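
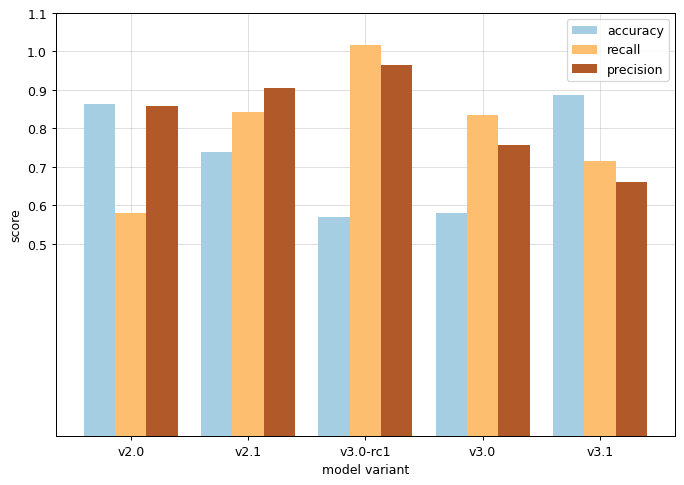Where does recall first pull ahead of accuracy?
v2.0: recall ≈ 0.6 vs accuracy ≈ 0.9 (not yet); v2.1: recall ≈ 0.8 vs accuracy ≈ 0.7 (first crossover).

v2.1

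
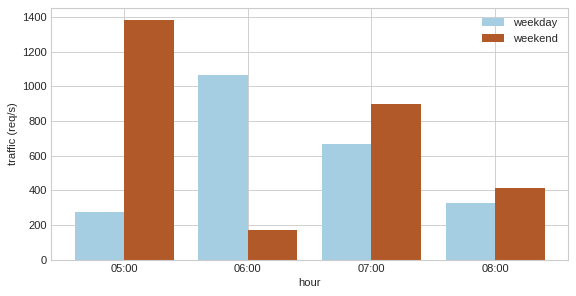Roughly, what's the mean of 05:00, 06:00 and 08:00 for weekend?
≈ 667

(1400 + 200 + 400) / 3 ≈ 667.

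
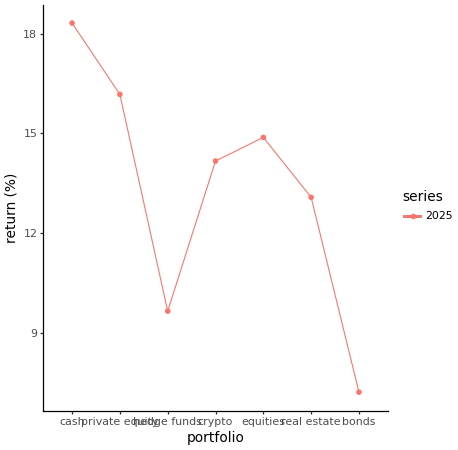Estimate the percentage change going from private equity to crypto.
≈ -12.5%

private equity ≈ 16, crypto ≈ 14; (14 − 16) / 16 ≈ -12.5%.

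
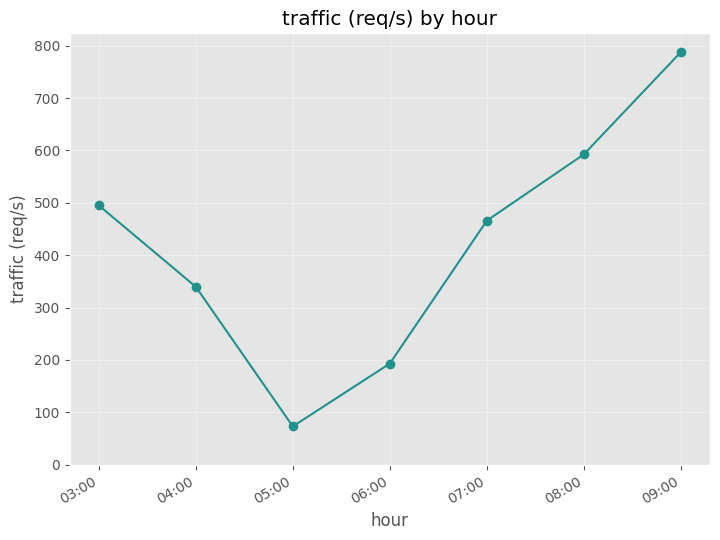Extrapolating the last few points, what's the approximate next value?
Last three: 500, 600, 800 → slope ≈ 150/step → next ≈ 950.

≈ 950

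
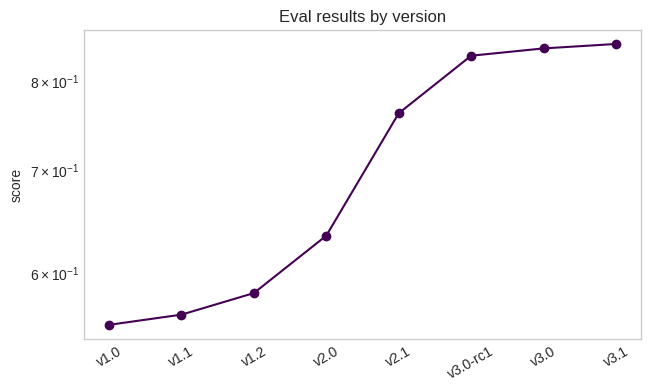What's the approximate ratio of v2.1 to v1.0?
v2.1 ≈ 0.75, v1.0 ≈ 0.55; 0.75/0.55 ≈ 1.36.

≈ 1.36×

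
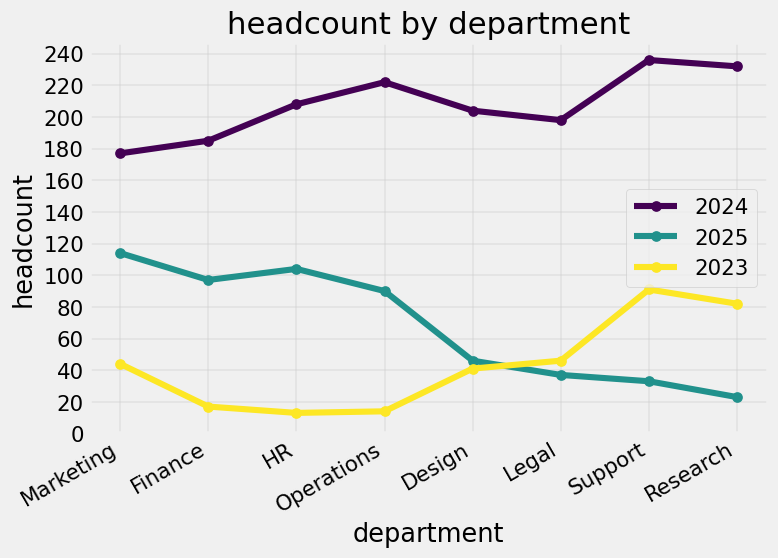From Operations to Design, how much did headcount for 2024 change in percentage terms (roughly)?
≈ -9.1%

Operations ≈ 220, Design ≈ 200; (200 − 220) / 220 ≈ -9.1%.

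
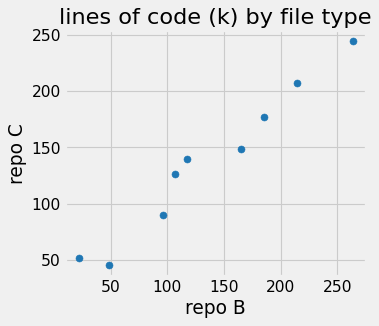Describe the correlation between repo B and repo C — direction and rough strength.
positive, strong

Points are positively correlated; strong (|r| ≈ 1.0).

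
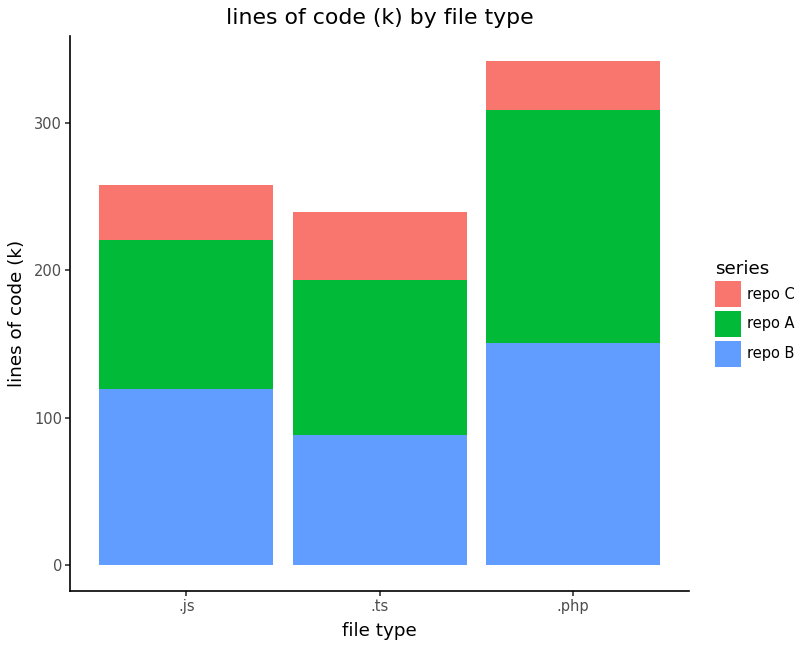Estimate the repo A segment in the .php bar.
repo A top ≈ 300, bottom ≈ 150; segment ≈ 150.

≈ 150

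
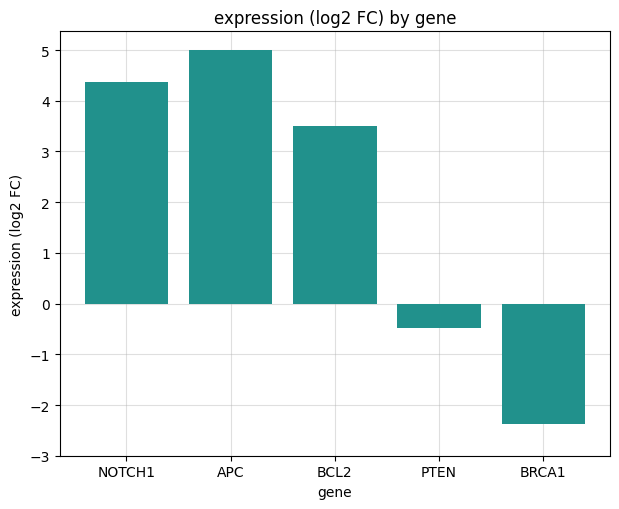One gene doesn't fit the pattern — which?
BRCA1

BRCA1 ≈ -2; the rest sit between ≈ 0 and ≈ 5.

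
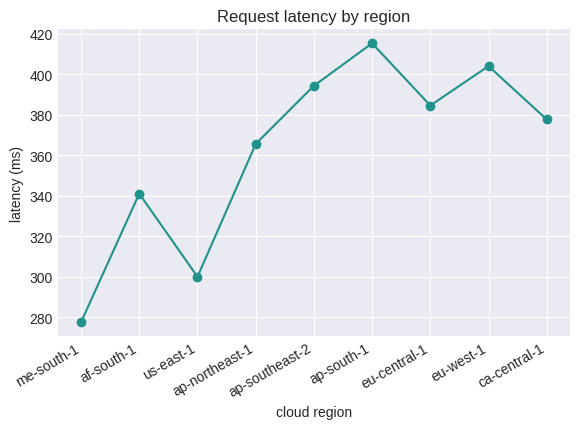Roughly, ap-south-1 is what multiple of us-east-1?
ap-south-1 ≈ 420, us-east-1 ≈ 300; 420/300 ≈ 1.4.

≈ 1.4×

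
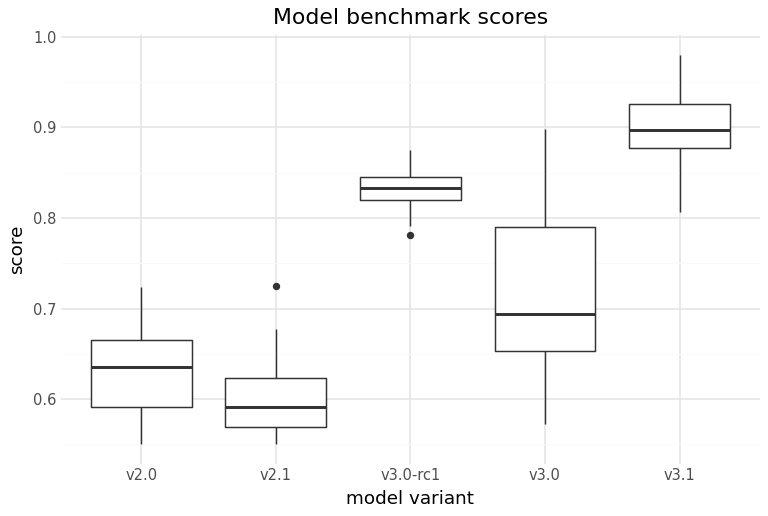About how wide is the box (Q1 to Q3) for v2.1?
≈ 0.05

Q3 ≈ 0.60, Q1 ≈ 0.55; IQR ≈ 0.05.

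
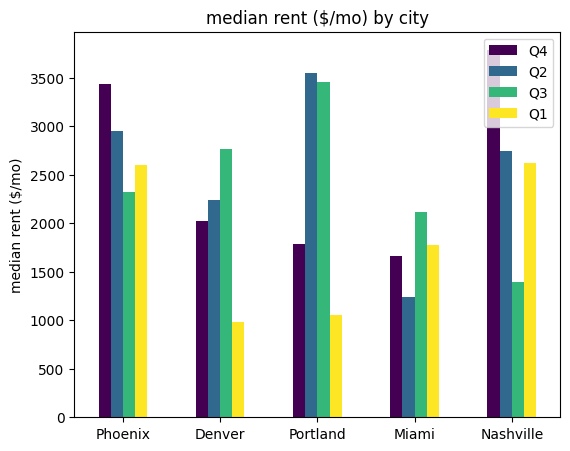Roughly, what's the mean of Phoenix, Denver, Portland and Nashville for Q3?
(2500 + 3000 + 3500 + 1500) / 4 ≈ 2625.

≈ 2625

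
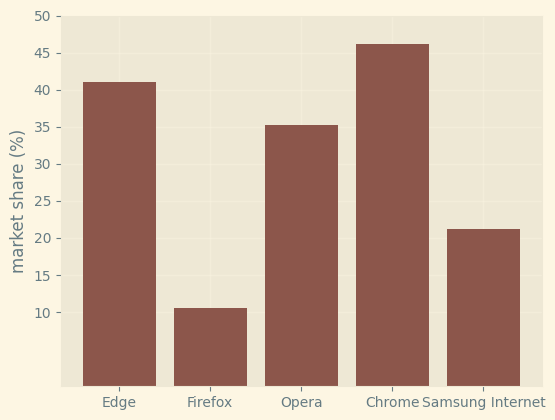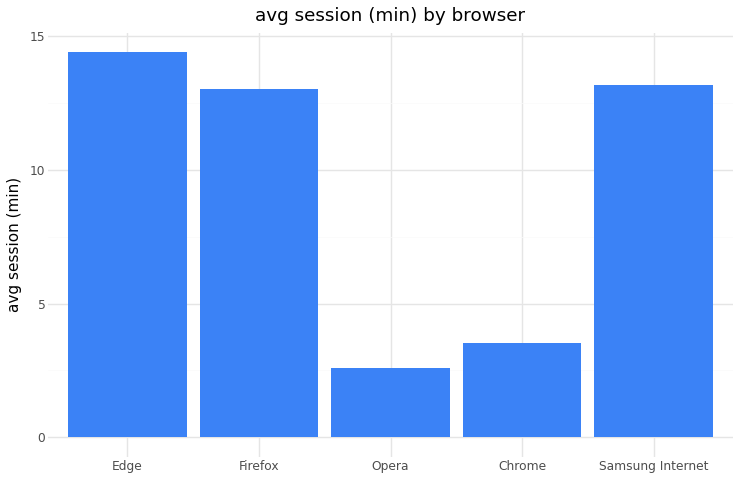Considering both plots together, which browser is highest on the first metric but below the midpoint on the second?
Chart 2 median avg session (min) ≈ 14; below-median browsers: Opera, Chrome. Among those, Chrome has the highest market share (%) (≈ 45).

Chrome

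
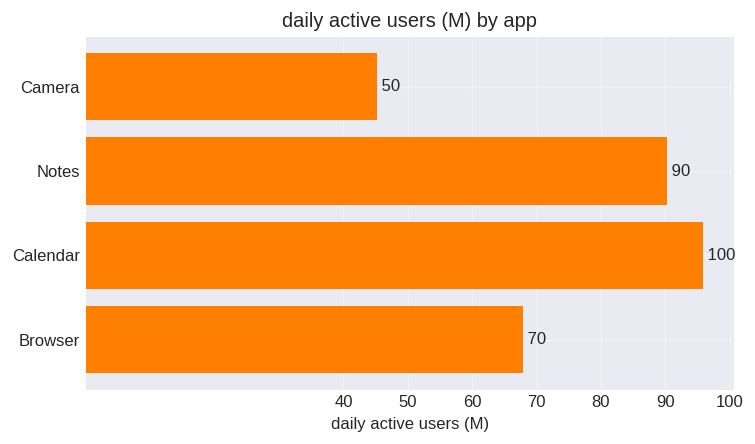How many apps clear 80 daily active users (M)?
2

Above 80: Notes, Calendar.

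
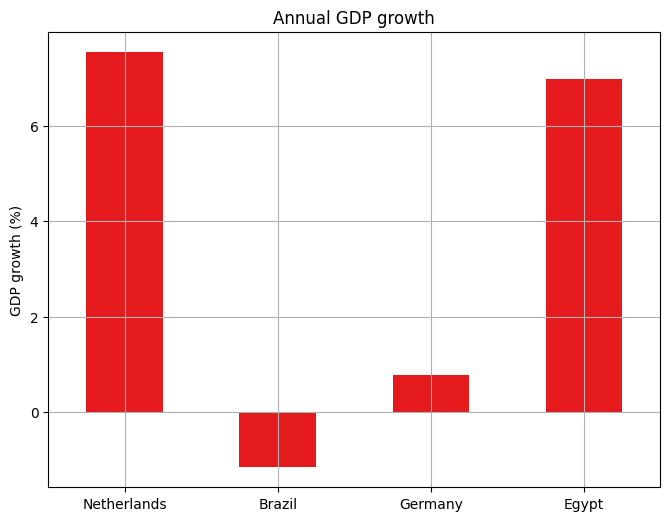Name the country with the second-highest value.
Top 3: Netherlands ≈ 8, Egypt ≈ 7, Germany ≈ 1.

Egypt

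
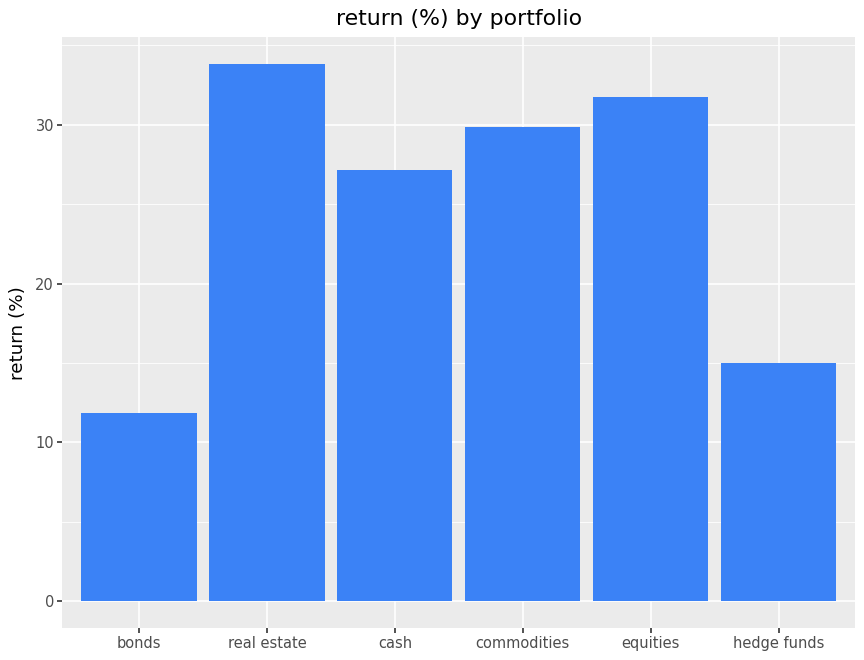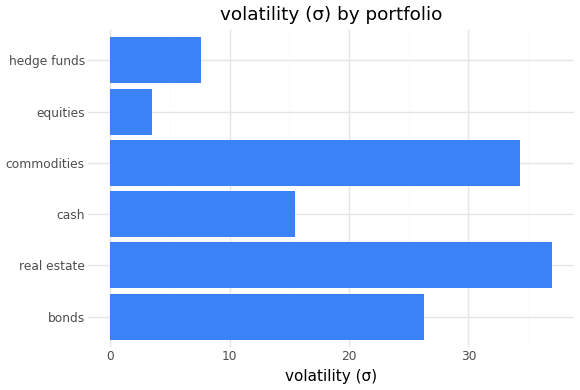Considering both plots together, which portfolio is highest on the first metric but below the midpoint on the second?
Chart 2 median volatility (σ) ≈ 20; below-median portfolios: cash, equities, hedge funds. Among those, equities has the highest return (%) (≈ 30).

equities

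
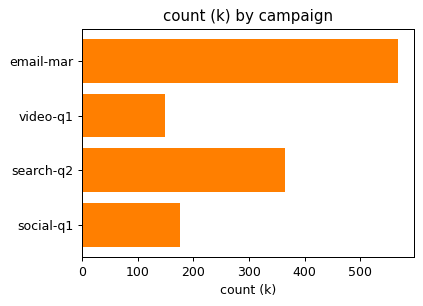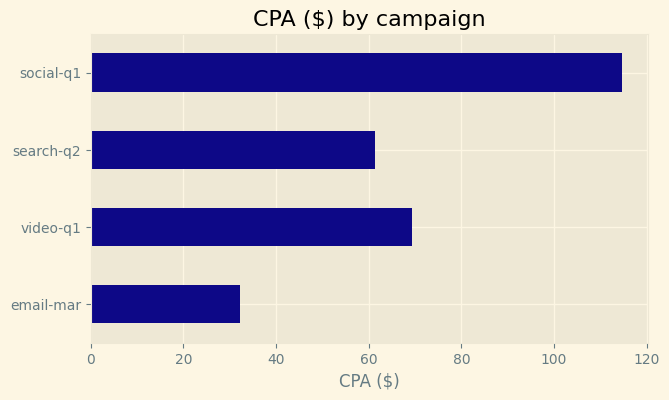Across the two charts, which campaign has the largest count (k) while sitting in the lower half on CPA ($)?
email-mar

Chart 2 median CPA ($) ≈ 60; below-median campaigns: email-mar, search-q2. Among those, email-mar has the highest count (k) (≈ 600).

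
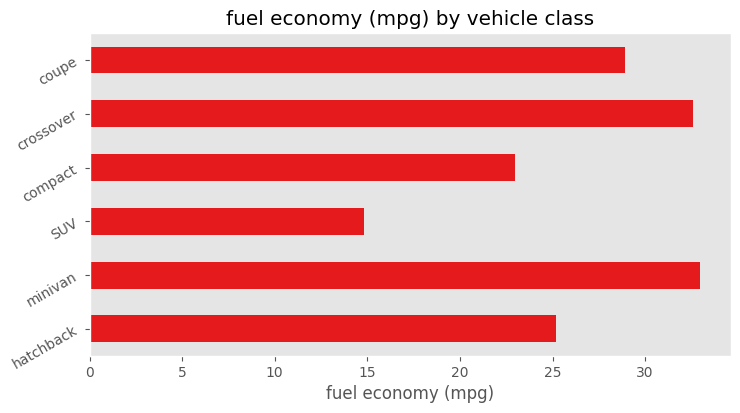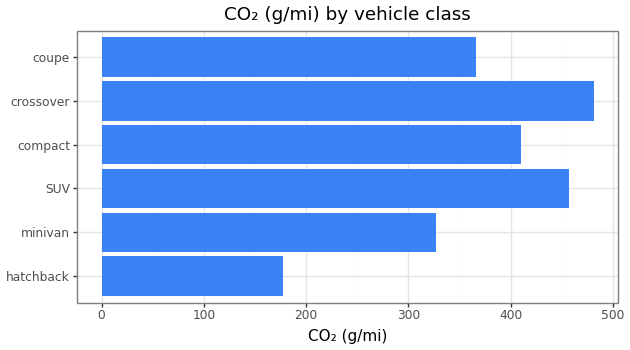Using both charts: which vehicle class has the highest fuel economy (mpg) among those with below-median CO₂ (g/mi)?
minivan

Chart 2 median CO₂ (g/mi) ≈ 400; below-median vehicle classes: hatchback, minivan, coupe. Among those, minivan has the highest fuel economy (mpg) (≈ 35).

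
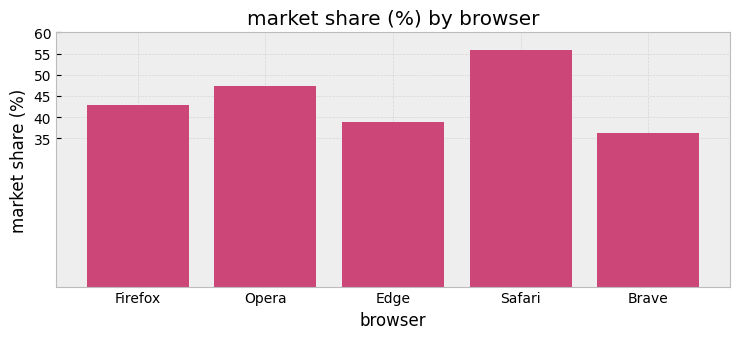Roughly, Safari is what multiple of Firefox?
Safari ≈ 55, Firefox ≈ 45; 55/45 ≈ 1.22.

≈ 1.22×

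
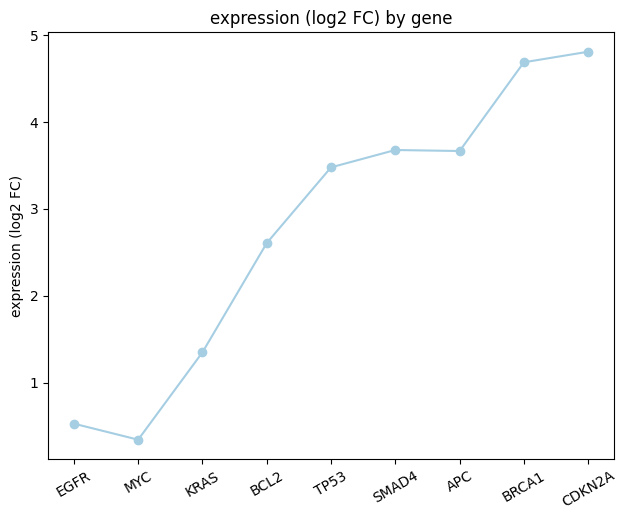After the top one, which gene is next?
Top 3: CDKN2A ≈ 5.0, BRCA1 ≈ 4.5, SMAD4 ≈ 3.5.

BRCA1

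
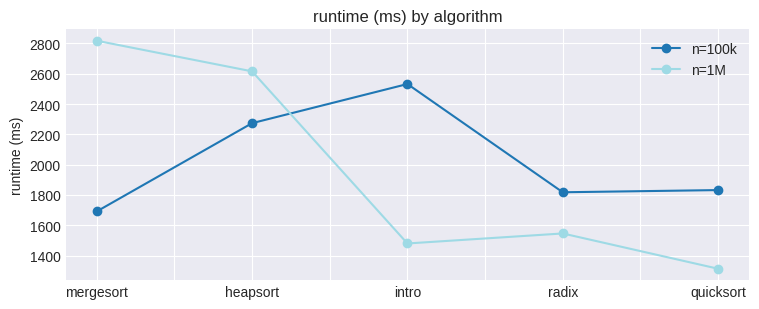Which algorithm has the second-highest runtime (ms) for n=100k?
Top 3 for n=100k: intro ≈ 2600, heapsort ≈ 2200, quicksort ≈ 1800.

heapsort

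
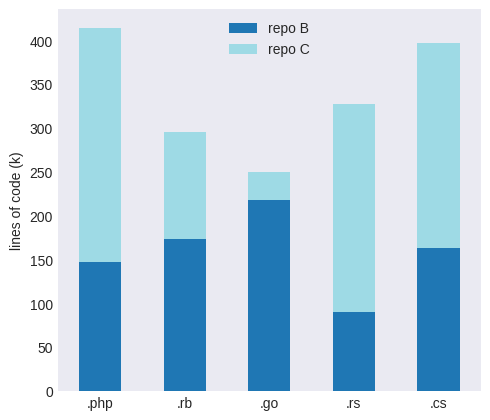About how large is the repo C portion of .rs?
repo C top ≈ 350, bottom ≈ 100; segment ≈ 250.

≈ 250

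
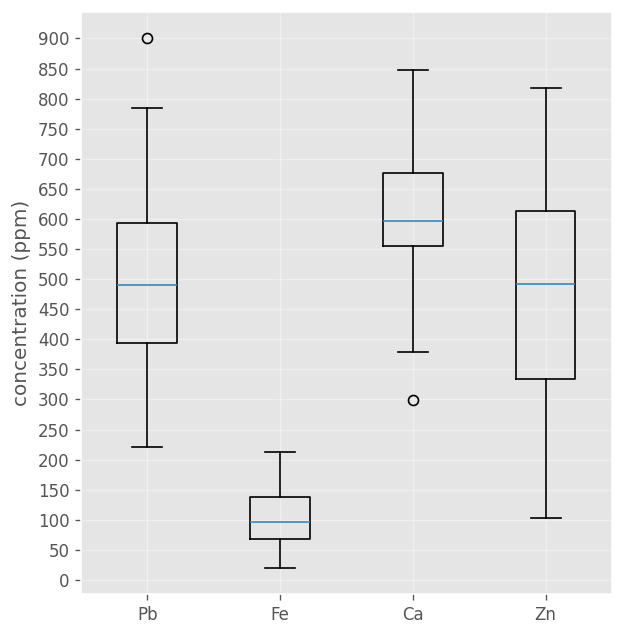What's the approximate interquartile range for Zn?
≈ 250

Q3 ≈ 600, Q1 ≈ 350; IQR ≈ 250.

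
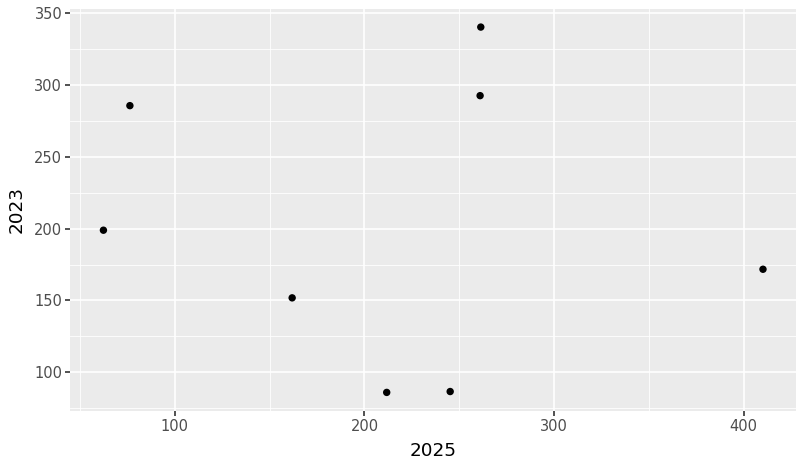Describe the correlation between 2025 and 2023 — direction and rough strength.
no clear correlation

Points are roughly uncorrelated; weak (|r| ≈ 0.1).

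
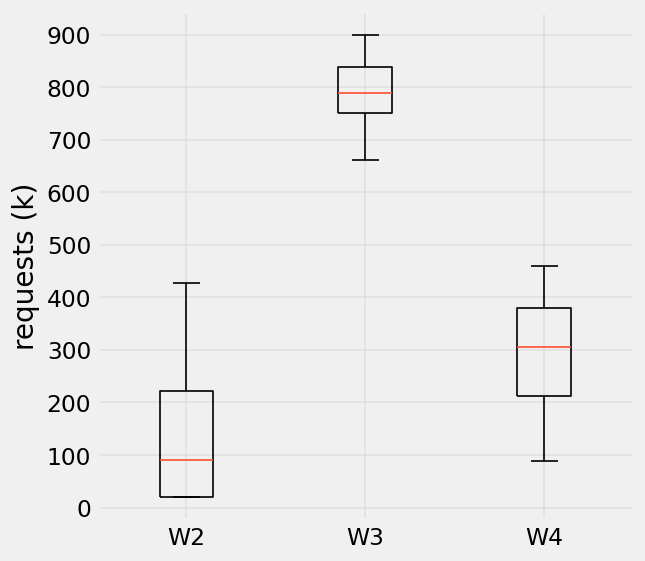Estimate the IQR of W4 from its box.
≈ 200

Q3 ≈ 400, Q1 ≈ 200; IQR ≈ 200.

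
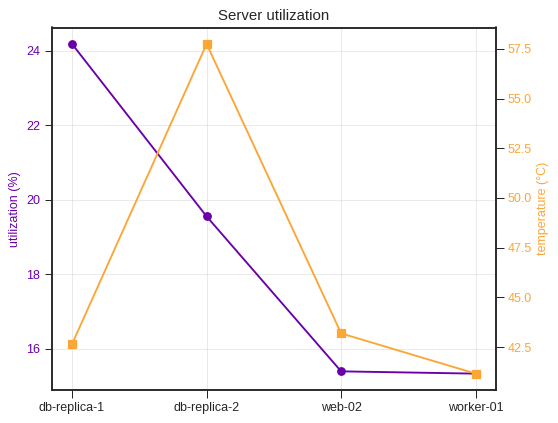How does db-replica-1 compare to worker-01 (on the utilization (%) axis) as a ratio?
db-replica-1 ≈ 24, worker-01 ≈ 15; 24/15 ≈ 1.6.

≈ 1.6×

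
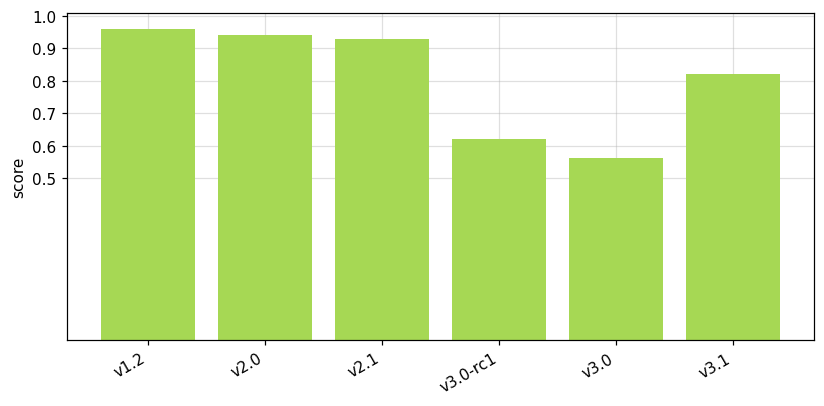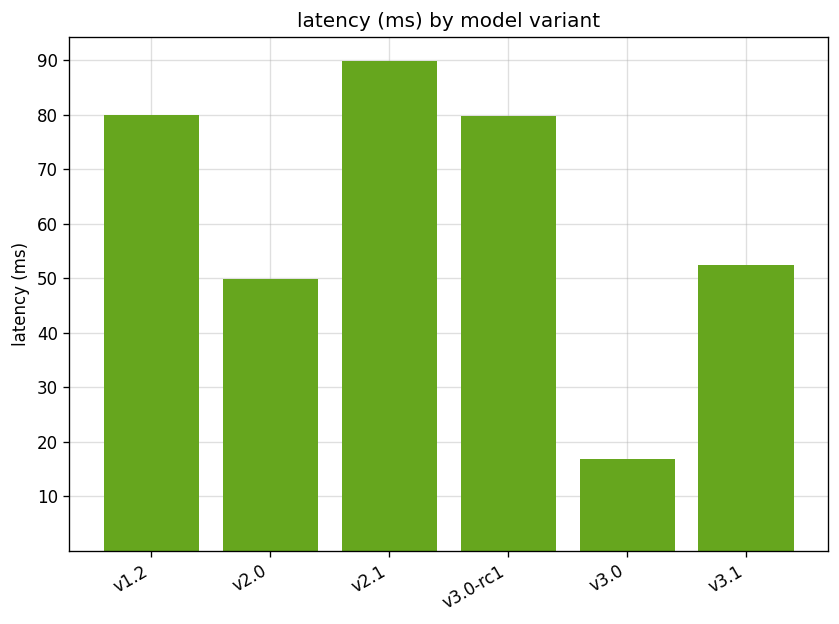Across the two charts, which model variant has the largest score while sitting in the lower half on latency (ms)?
v2.0

Chart 2 median latency (ms) ≈ 70; below-median model variants: v2.0, v3.0, v3.1. Among those, v2.0 has the highest score (≈ 0.9).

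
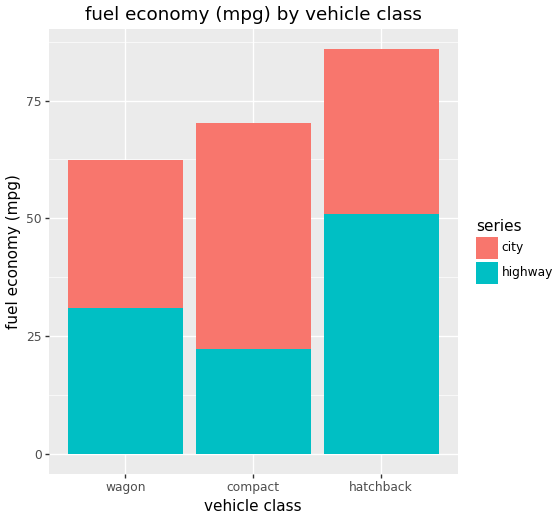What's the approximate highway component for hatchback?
≈ 50

highway top ≈ 50, bottom ≈ 0; segment ≈ 50.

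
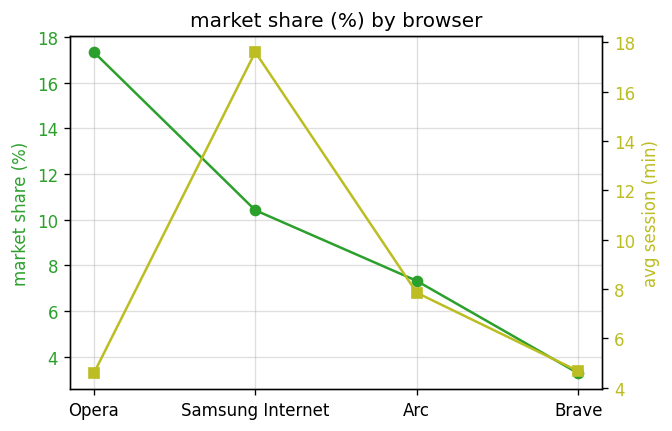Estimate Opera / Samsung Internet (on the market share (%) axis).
≈ 1.8×

Opera ≈ 18, Samsung Internet ≈ 10; 18/10 ≈ 1.8.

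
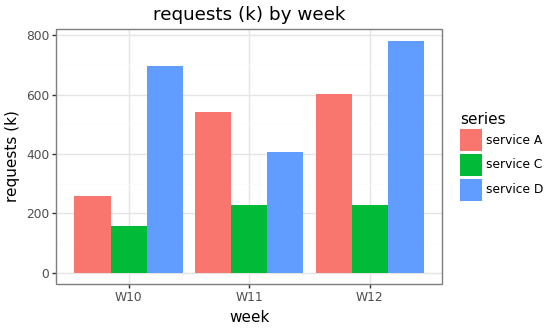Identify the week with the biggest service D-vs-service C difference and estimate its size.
W12: service D ≈ 800, service C ≈ 200 → gap ≈ 600. Next-largest (W10) is only ≈ 500.

W12, ≈ 600 k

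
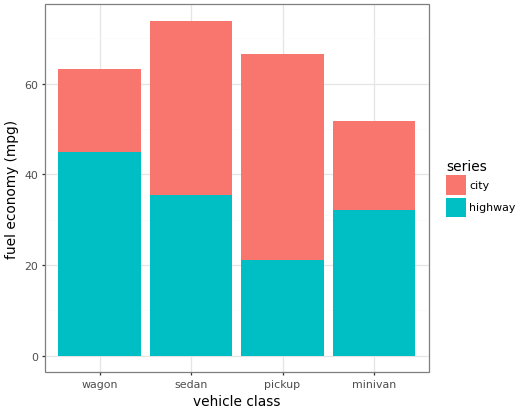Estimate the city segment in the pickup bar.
city top ≈ 70, bottom ≈ 20; segment ≈ 50.

≈ 50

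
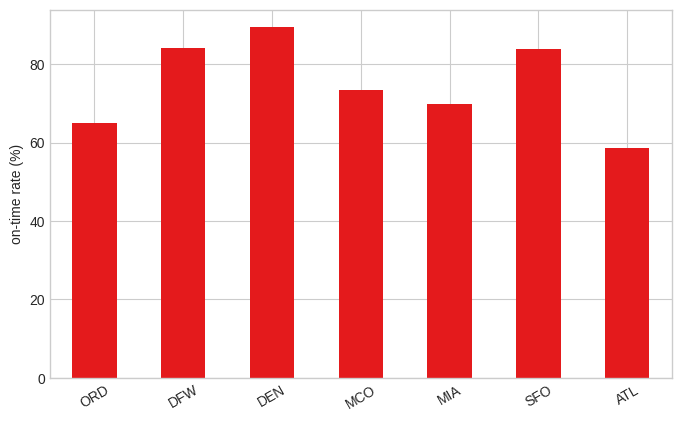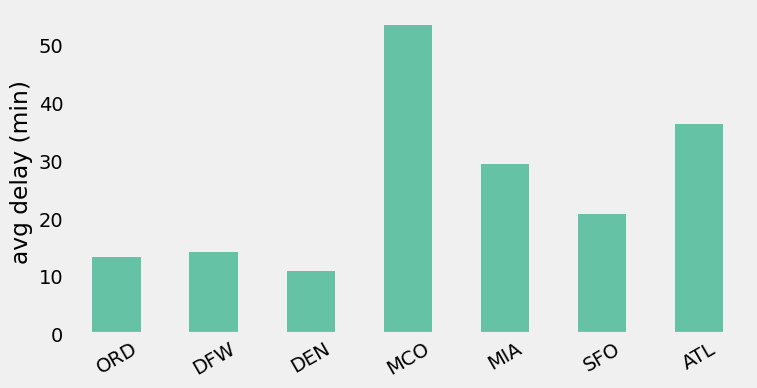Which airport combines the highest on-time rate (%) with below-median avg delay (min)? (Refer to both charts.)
DEN

Chart 2 median avg delay (min) ≈ 20; below-median airports: ORD, DFW, DEN. Among those, DEN has the highest on-time rate (%) (≈ 90).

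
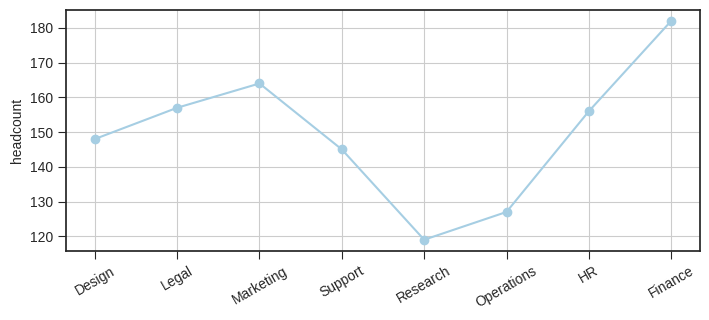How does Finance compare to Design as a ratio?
Finance ≈ 180, Design ≈ 150; 180/150 ≈ 1.2.

≈ 1.2×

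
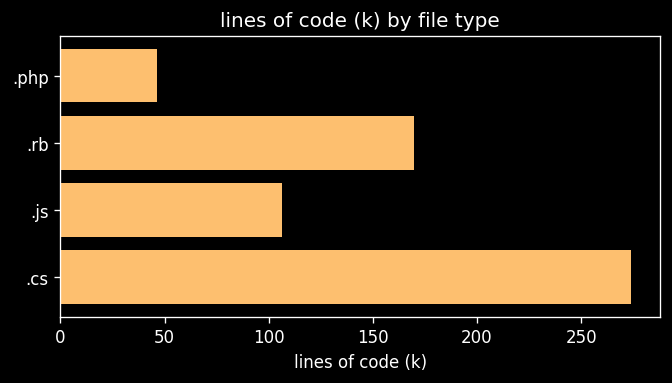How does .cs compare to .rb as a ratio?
≈ 1.57×

.cs ≈ 275, .rb ≈ 175; 275/175 ≈ 1.57.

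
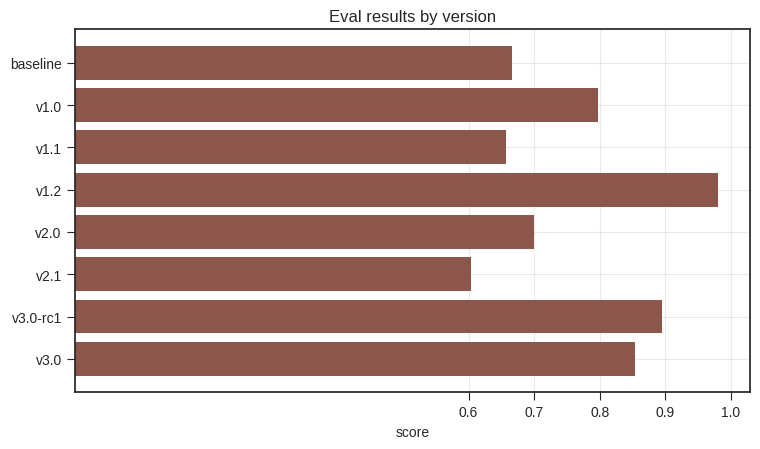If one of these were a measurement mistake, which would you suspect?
v1.2

v1.2 ≈ 1.0; the rest sit between ≈ 0.6 and ≈ 0.9.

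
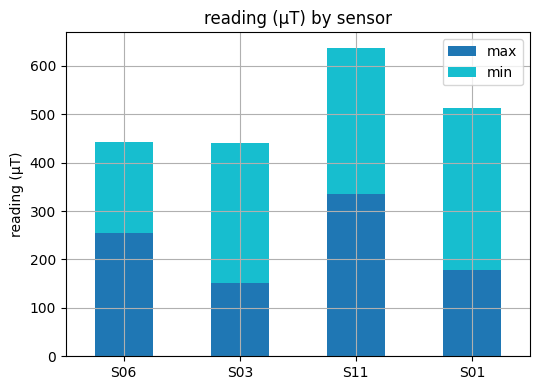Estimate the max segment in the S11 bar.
max top ≈ 300, bottom ≈ 0; segment ≈ 300.

≈ 300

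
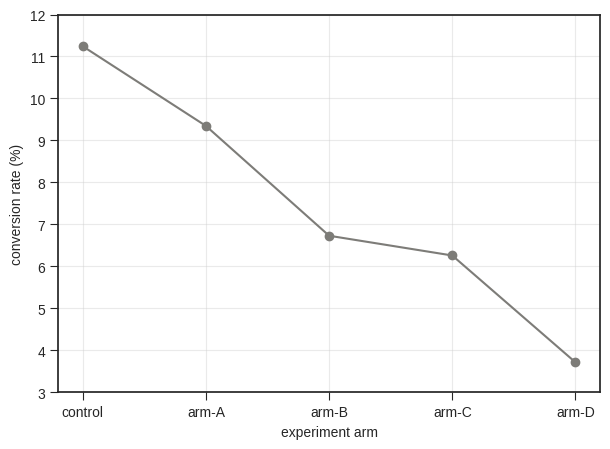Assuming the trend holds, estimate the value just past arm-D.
≈ 2.5

Last three: 7, 6, 4 → slope ≈ -1.5/step → next ≈ 2.5.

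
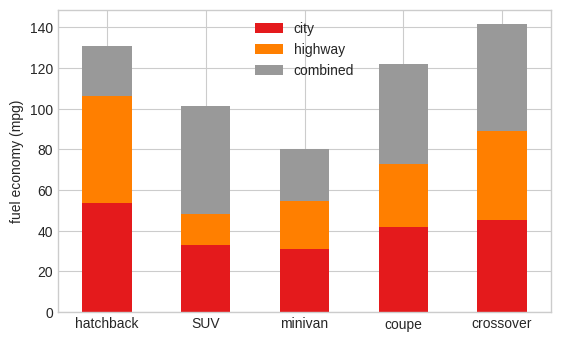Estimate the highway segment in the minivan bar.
highway top ≈ 60, bottom ≈ 40; segment ≈ 20.

≈ 20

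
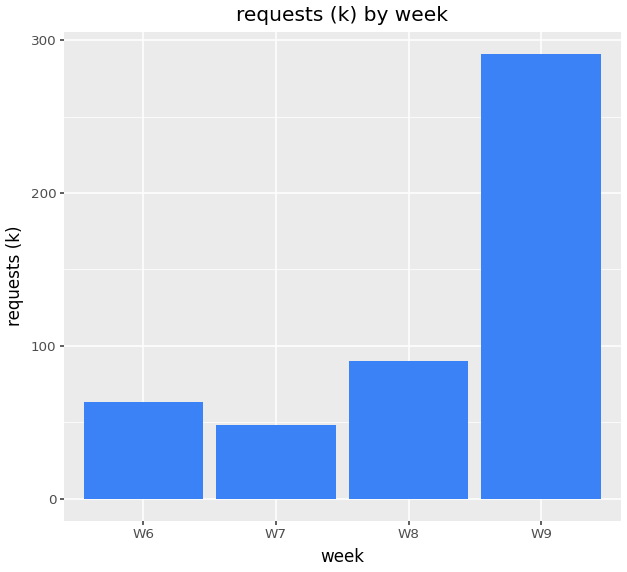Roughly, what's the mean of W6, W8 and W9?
≈ 158

(75 + 100 + 300) / 3 ≈ 158.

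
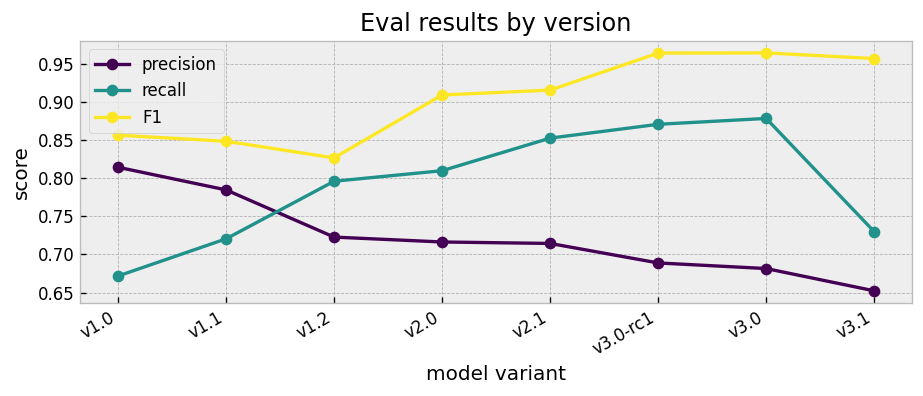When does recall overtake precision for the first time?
v1.1: recall ≈ 0.70 vs precision ≈ 0.80 (not yet); v1.2: recall ≈ 0.80 vs precision ≈ 0.70 (first crossover).

v1.2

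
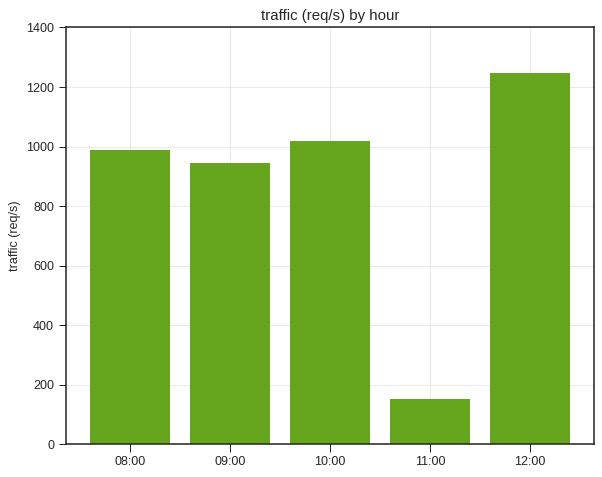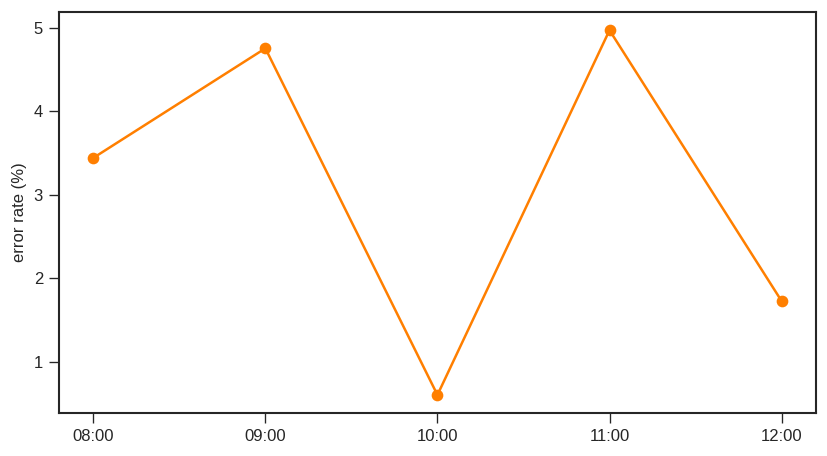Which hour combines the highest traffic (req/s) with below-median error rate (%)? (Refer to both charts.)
12:00

Chart 2 median error rate (%) ≈ 3.5; below-median hours: 10:00, 12:00. Among those, 12:00 has the highest traffic (req/s) (≈ 1200).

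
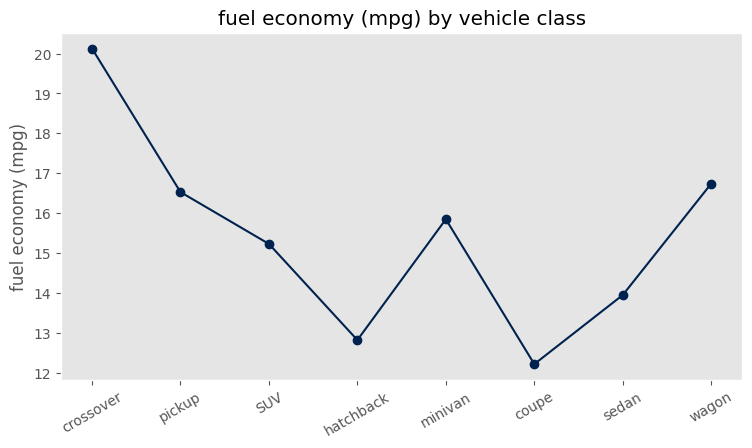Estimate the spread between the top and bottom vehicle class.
≈ 8

Max crossover ≈ 20, min coupe ≈ 12; range ≈ 8.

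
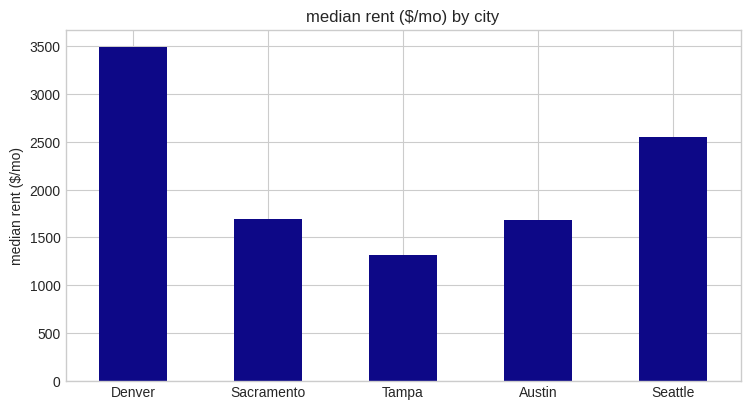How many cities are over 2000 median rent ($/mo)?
2

Above 2000: Denver, Seattle.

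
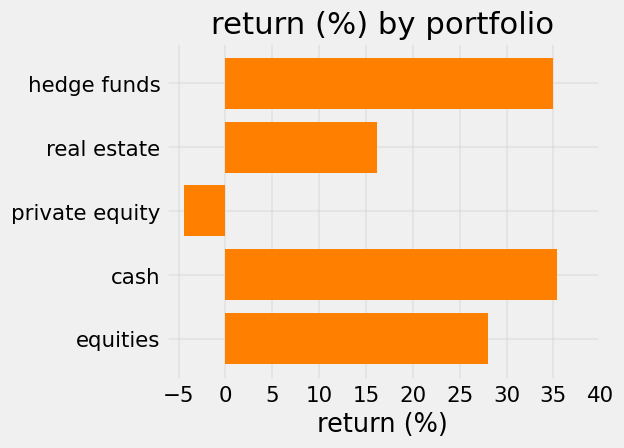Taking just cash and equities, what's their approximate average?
≈ 32

(35 + 30) / 2 ≈ 32.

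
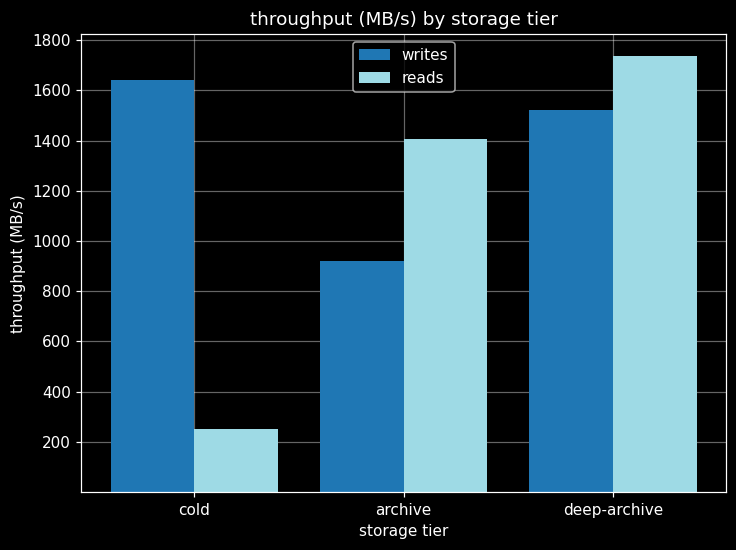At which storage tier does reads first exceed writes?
cold: reads ≈ 200 vs writes ≈ 1600 (not yet); archive: reads ≈ 1400 vs writes ≈ 1000 (first crossover).

archive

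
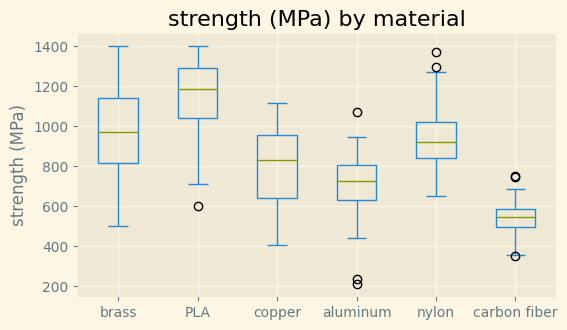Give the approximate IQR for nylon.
Q3 ≈ 1000, Q1 ≈ 800; IQR ≈ 200.

≈ 200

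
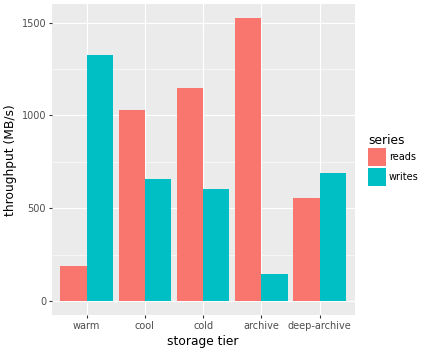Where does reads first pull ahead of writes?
warm: reads ≈ 200 vs writes ≈ 1400 (not yet); cool: reads ≈ 1000 vs writes ≈ 600 (first crossover).

cool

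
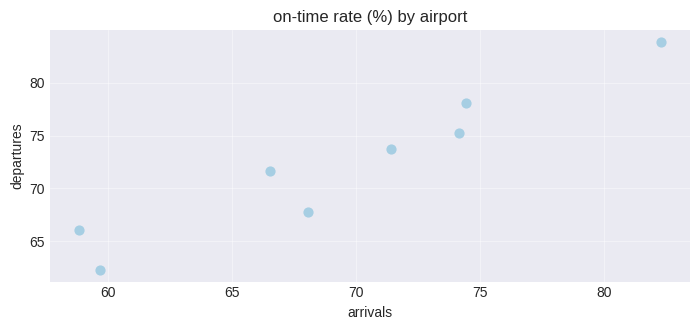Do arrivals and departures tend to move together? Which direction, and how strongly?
Points are positively correlated; strong (|r| ≈ 1.0).

positive, strong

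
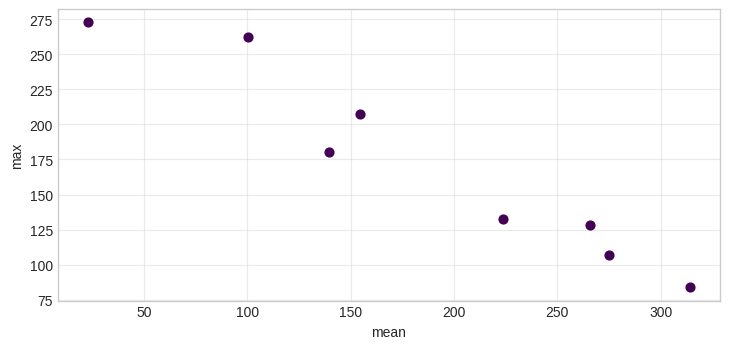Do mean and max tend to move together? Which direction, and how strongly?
negative, strong

Points are negatively correlated; strong (|r| ≈ 1.0).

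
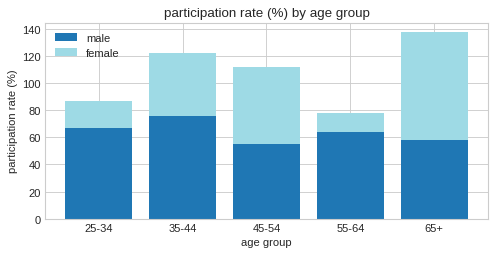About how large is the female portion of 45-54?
female top ≈ 120, bottom ≈ 60; segment ≈ 60.

≈ 60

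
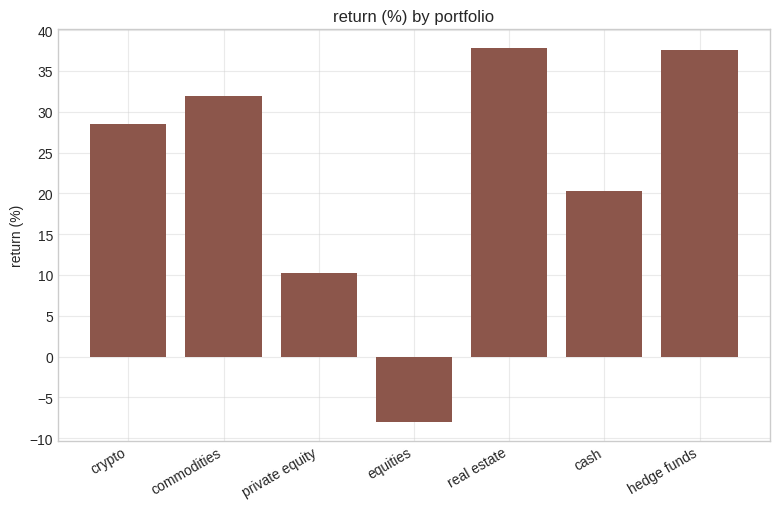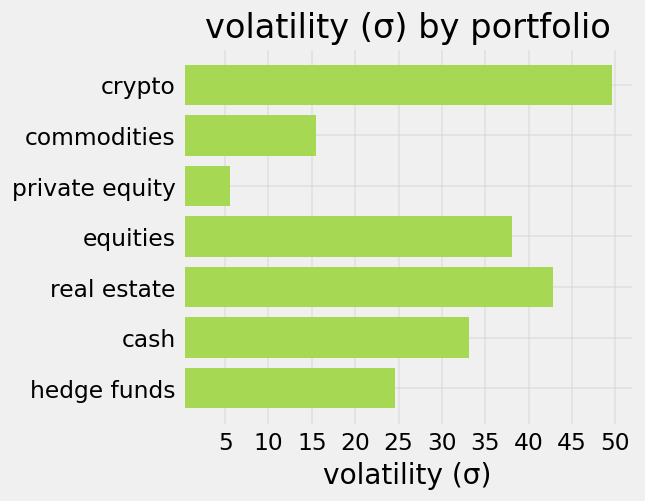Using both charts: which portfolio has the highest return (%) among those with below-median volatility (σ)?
Chart 2 median volatility (σ) ≈ 35; below-median portfolios: commodities, private equity, hedge funds. Among those, hedge funds has the highest return (%) (≈ 40).

hedge funds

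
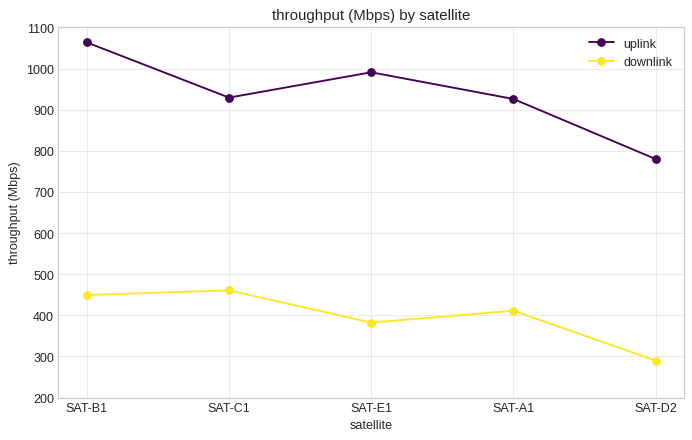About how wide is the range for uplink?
≈ 300

Max SAT-B1 ≈ 1100, min SAT-D2 ≈ 800; range ≈ 300.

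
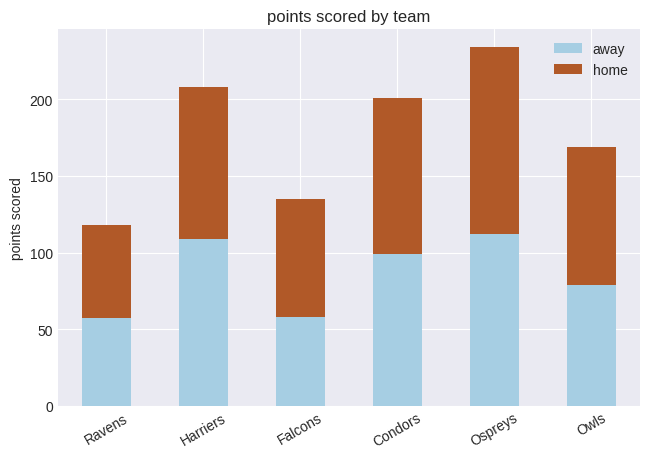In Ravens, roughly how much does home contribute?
≈ 60

home top ≈ 120, bottom ≈ 60; segment ≈ 60.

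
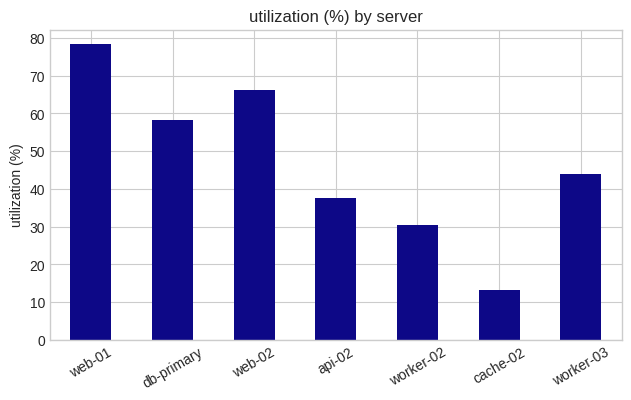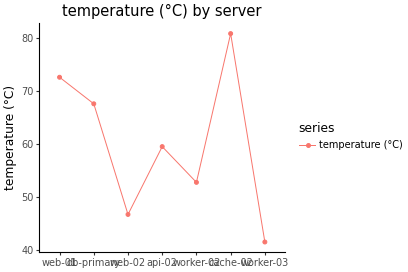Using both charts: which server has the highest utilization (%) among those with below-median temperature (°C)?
web-02

Chart 2 median temperature (°C) ≈ 60; below-median servers: web-02, worker-02, worker-03. Among those, web-02 has the highest utilization (%) (≈ 70).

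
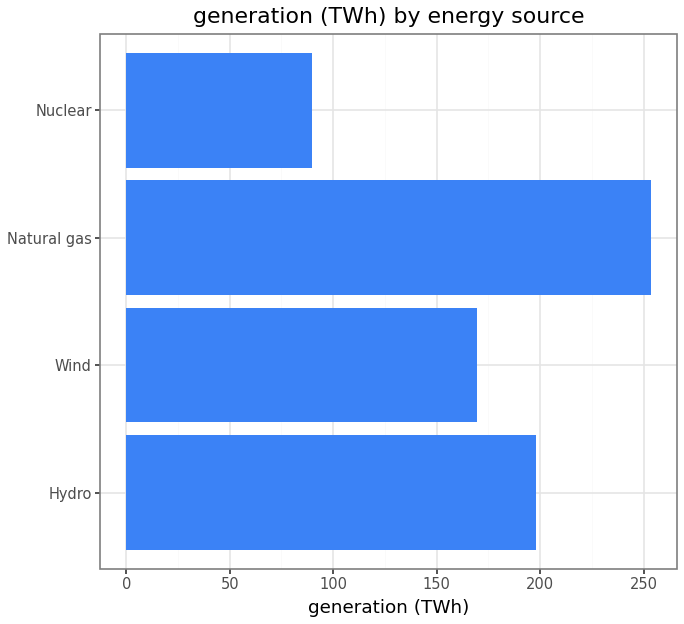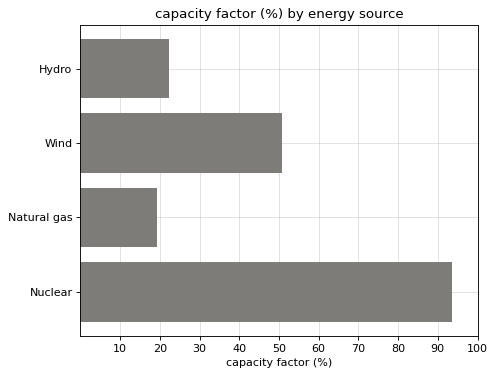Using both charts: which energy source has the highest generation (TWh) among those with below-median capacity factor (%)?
Chart 2 median capacity factor (%) ≈ 40; below-median energy sources: Hydro, Natural gas. Among those, Natural gas has the highest generation (TWh) (≈ 250).

Natural gas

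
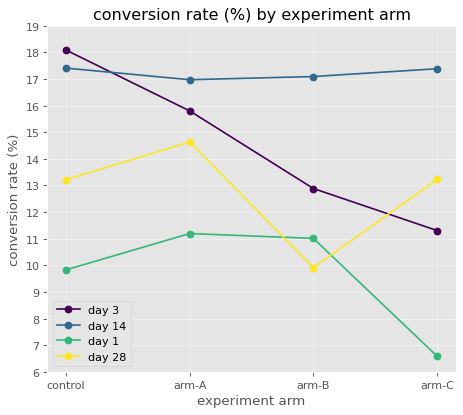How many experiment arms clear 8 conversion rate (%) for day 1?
3

Above 8: control, arm-A, arm-B.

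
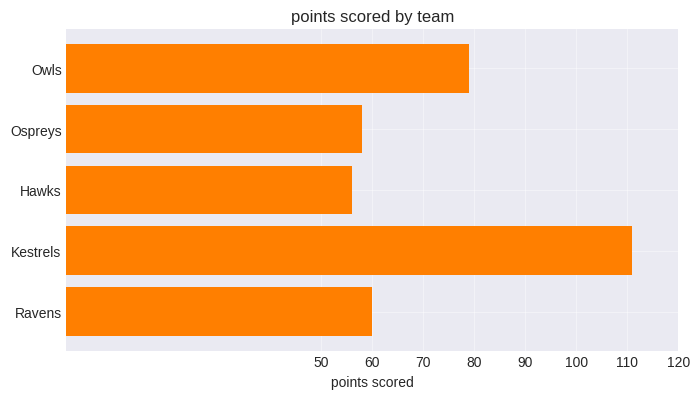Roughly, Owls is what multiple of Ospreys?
Owls ≈ 80, Ospreys ≈ 60; 80/60 ≈ 1.33.

≈ 1.33×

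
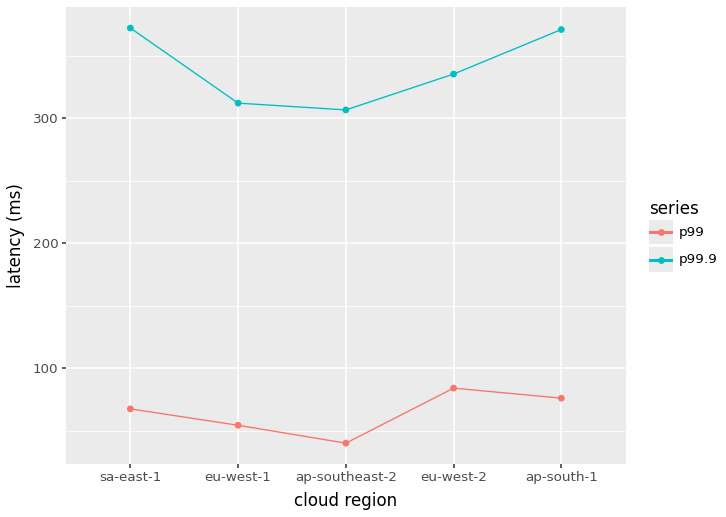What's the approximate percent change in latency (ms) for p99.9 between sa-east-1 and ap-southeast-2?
sa-east-1 ≈ 350, ap-southeast-2 ≈ 300; (300 − 350) / 350 ≈ -14.3%.

≈ -14.3%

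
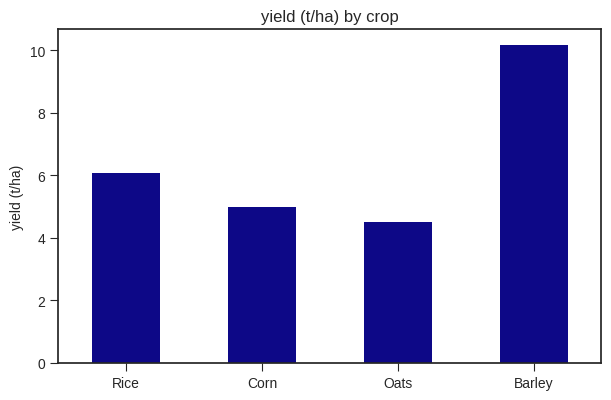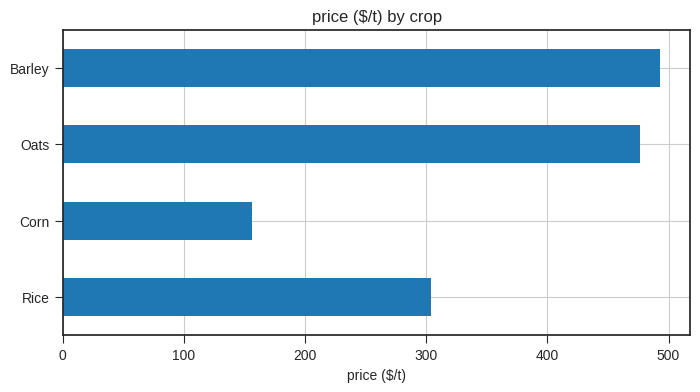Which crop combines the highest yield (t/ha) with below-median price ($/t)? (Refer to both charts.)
Rice

Chart 2 median price ($/t) ≈ 400; below-median crops: Rice, Corn. Among those, Rice has the highest yield (t/ha) (≈ 6).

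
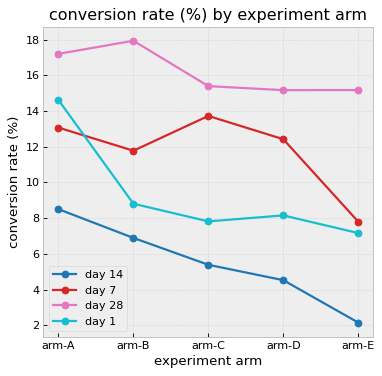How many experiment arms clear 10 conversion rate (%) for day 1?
1

Above 10: arm-A.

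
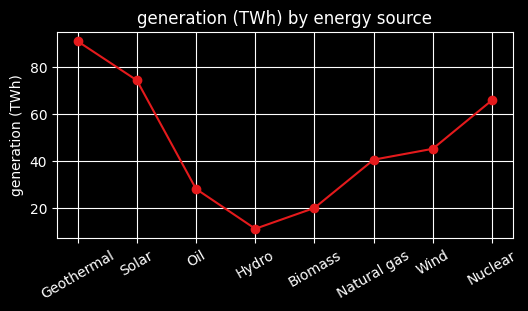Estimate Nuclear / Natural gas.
≈ 1.75×

Nuclear ≈ 70, Natural gas ≈ 40; 70/40 ≈ 1.75.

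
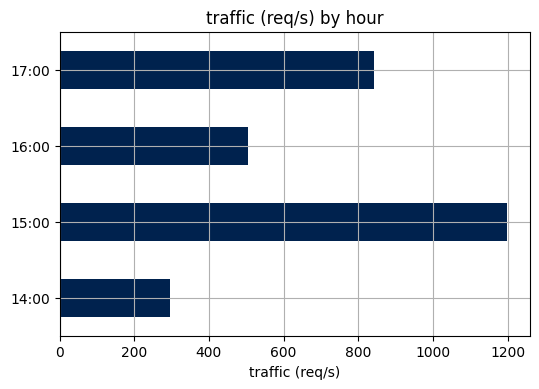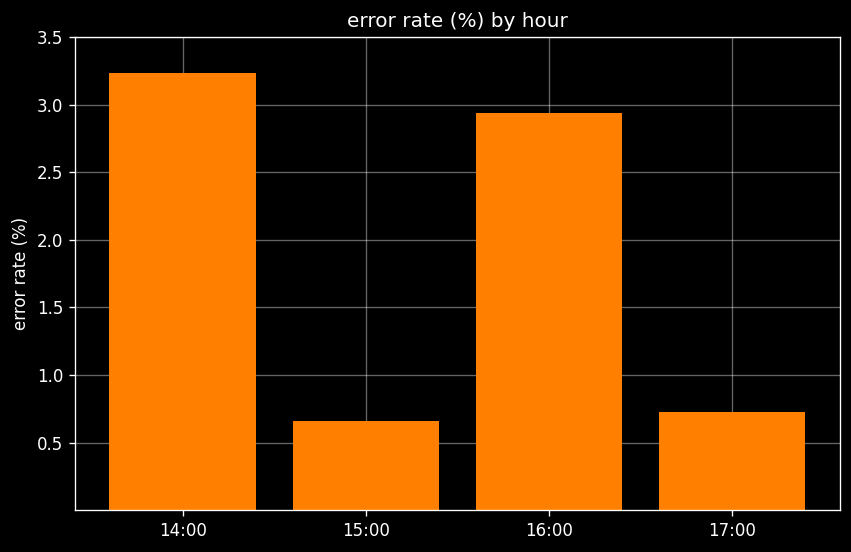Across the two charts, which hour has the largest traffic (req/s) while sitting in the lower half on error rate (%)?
15:00

Chart 2 median error rate (%) ≈ 2; below-median hours: 15:00, 17:00. Among those, 15:00 has the highest traffic (req/s) (≈ 1200).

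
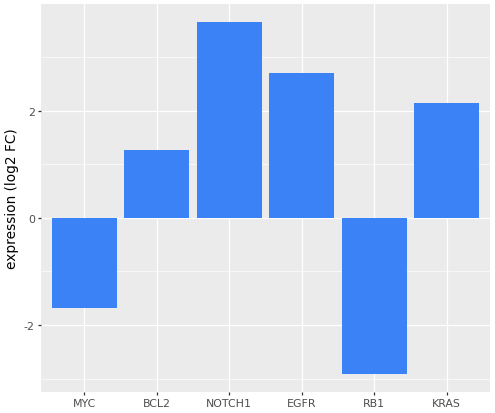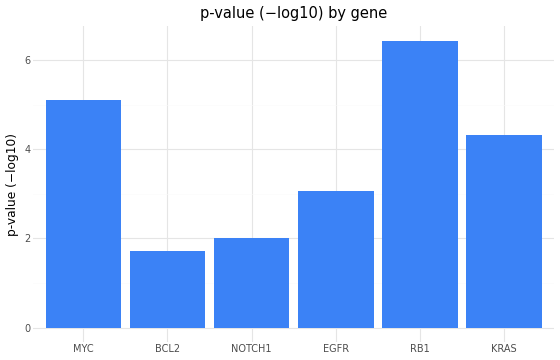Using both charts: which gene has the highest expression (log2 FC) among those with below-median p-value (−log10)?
Chart 2 median p-value (−log10) ≈ 4; below-median genes: BCL2, NOTCH1, EGFR. Among those, NOTCH1 has the highest expression (log2 FC) (≈ 3.5).

NOTCH1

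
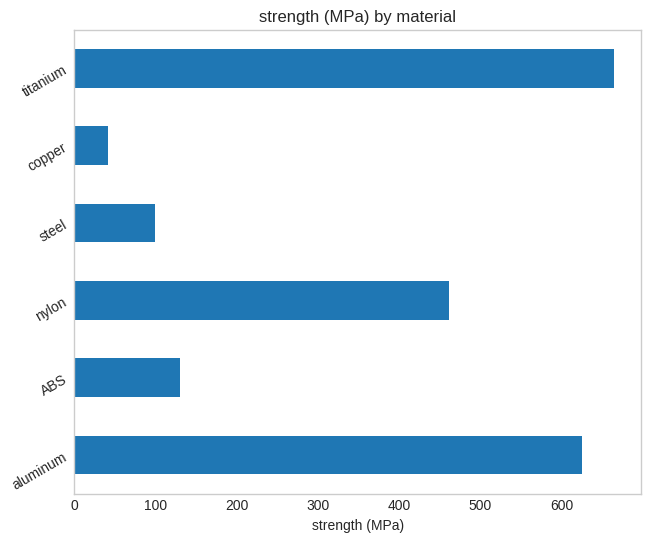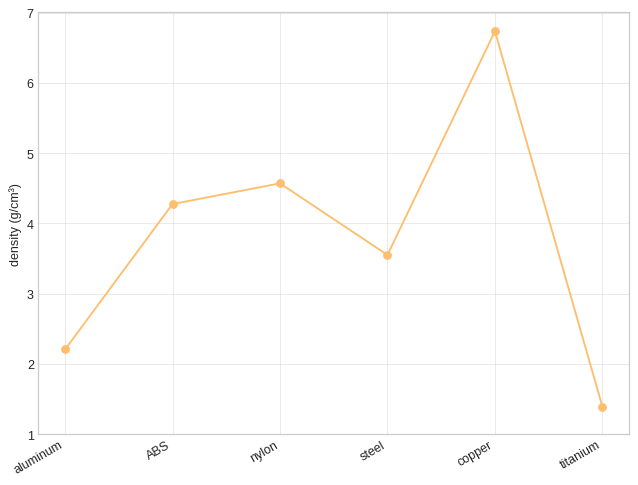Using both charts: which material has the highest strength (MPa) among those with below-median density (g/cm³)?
titanium

Chart 2 median density (g/cm³) ≈ 4; below-median materials: aluminum, steel, titanium. Among those, titanium has the highest strength (MPa) (≈ 700).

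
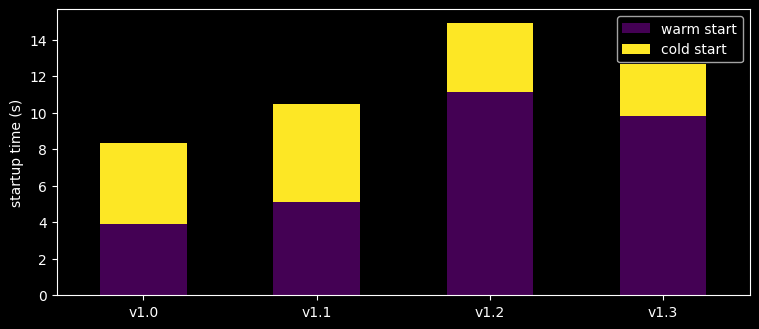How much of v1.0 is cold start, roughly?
cold start top ≈ 8, bottom ≈ 4; segment ≈ 4.

≈ 4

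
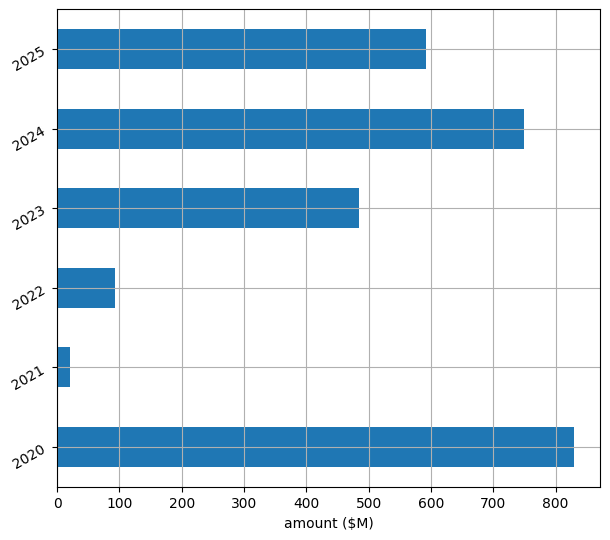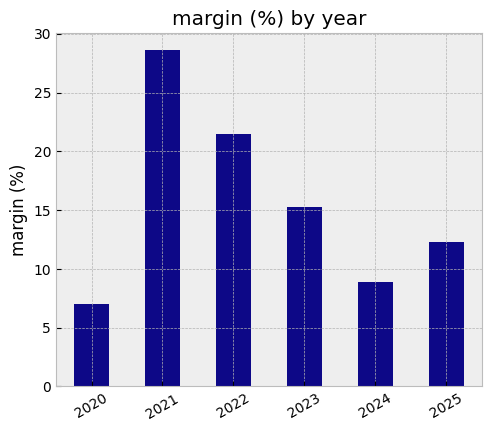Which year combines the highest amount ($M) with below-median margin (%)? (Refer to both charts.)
Chart 2 median margin (%) ≈ 15; below-median years: 2020, 2024, 2025. Among those, 2020 has the highest amount ($M) (≈ 800).

2020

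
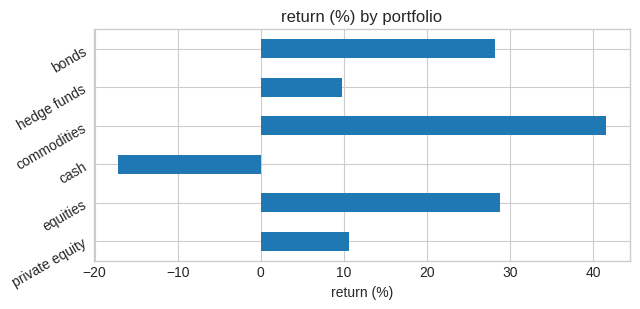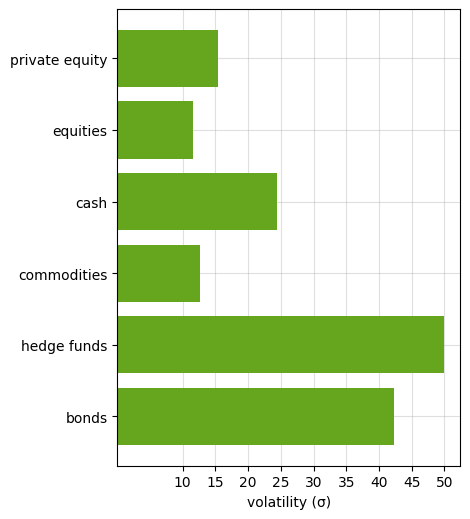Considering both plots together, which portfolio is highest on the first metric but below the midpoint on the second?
commodities

Chart 2 median volatility (σ) ≈ 20; below-median portfolios: private equity, equities, commodities. Among those, commodities has the highest return (%) (≈ 40).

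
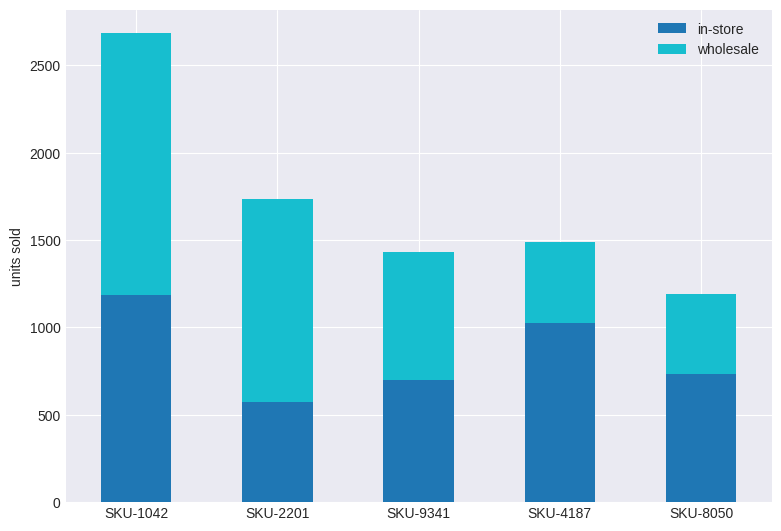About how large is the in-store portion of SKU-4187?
in-store top ≈ 1000, bottom ≈ 0; segment ≈ 1000.

≈ 1000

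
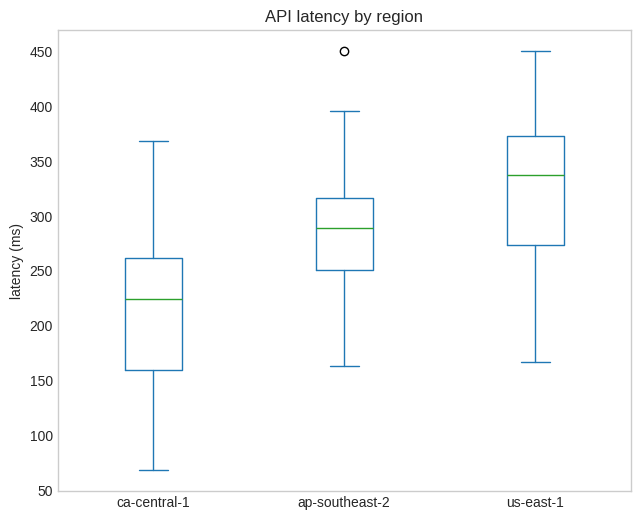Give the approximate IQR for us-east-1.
Q3 ≈ 370, Q1 ≈ 270; IQR ≈ 100.

≈ 100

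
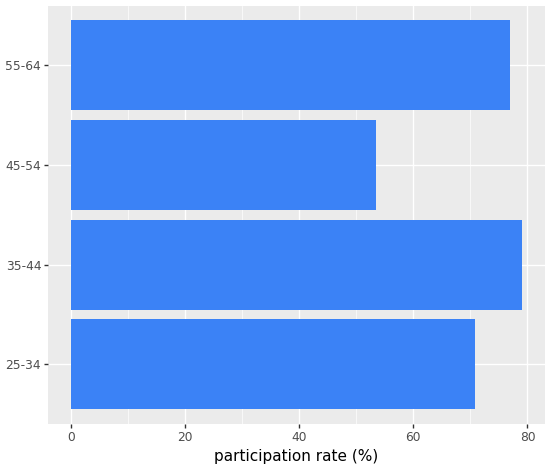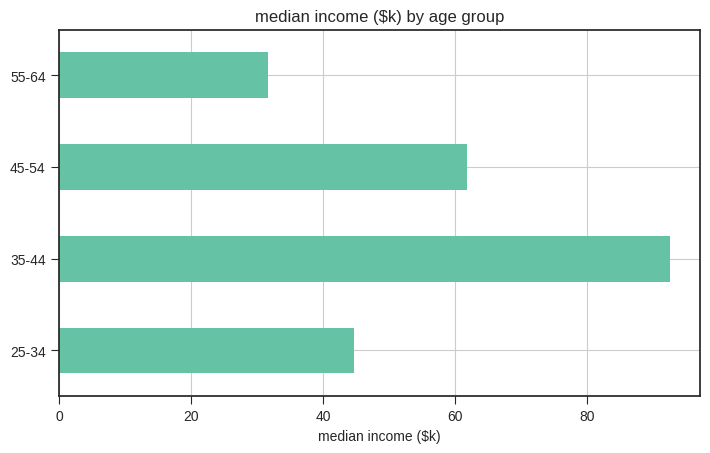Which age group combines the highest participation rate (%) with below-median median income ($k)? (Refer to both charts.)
55-64

Chart 2 median median income ($k) ≈ 50; below-median age groups: 25-34, 55-64. Among those, 55-64 has the highest participation rate (%) (≈ 80).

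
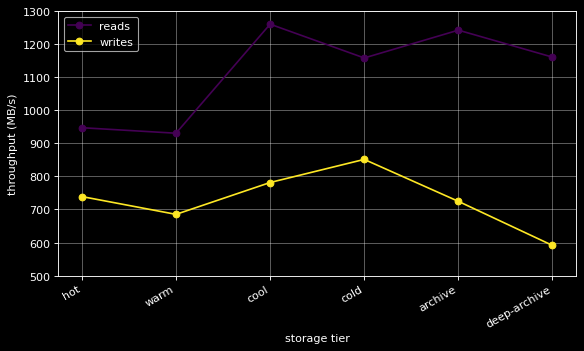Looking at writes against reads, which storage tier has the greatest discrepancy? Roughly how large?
deep-archive: writes ≈ 600, reads ≈ 1200 → gap ≈ 600. Next-largest (archive) is only ≈ 500.

deep-archive, ≈ 600 MB/s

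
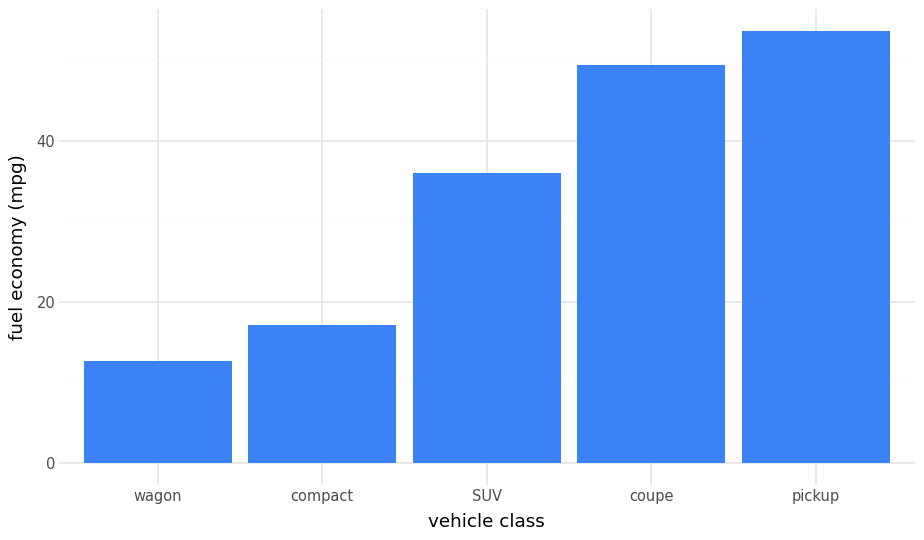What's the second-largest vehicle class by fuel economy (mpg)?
Top 3: pickup ≈ 55, coupe ≈ 50, SUV ≈ 35.

coupe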